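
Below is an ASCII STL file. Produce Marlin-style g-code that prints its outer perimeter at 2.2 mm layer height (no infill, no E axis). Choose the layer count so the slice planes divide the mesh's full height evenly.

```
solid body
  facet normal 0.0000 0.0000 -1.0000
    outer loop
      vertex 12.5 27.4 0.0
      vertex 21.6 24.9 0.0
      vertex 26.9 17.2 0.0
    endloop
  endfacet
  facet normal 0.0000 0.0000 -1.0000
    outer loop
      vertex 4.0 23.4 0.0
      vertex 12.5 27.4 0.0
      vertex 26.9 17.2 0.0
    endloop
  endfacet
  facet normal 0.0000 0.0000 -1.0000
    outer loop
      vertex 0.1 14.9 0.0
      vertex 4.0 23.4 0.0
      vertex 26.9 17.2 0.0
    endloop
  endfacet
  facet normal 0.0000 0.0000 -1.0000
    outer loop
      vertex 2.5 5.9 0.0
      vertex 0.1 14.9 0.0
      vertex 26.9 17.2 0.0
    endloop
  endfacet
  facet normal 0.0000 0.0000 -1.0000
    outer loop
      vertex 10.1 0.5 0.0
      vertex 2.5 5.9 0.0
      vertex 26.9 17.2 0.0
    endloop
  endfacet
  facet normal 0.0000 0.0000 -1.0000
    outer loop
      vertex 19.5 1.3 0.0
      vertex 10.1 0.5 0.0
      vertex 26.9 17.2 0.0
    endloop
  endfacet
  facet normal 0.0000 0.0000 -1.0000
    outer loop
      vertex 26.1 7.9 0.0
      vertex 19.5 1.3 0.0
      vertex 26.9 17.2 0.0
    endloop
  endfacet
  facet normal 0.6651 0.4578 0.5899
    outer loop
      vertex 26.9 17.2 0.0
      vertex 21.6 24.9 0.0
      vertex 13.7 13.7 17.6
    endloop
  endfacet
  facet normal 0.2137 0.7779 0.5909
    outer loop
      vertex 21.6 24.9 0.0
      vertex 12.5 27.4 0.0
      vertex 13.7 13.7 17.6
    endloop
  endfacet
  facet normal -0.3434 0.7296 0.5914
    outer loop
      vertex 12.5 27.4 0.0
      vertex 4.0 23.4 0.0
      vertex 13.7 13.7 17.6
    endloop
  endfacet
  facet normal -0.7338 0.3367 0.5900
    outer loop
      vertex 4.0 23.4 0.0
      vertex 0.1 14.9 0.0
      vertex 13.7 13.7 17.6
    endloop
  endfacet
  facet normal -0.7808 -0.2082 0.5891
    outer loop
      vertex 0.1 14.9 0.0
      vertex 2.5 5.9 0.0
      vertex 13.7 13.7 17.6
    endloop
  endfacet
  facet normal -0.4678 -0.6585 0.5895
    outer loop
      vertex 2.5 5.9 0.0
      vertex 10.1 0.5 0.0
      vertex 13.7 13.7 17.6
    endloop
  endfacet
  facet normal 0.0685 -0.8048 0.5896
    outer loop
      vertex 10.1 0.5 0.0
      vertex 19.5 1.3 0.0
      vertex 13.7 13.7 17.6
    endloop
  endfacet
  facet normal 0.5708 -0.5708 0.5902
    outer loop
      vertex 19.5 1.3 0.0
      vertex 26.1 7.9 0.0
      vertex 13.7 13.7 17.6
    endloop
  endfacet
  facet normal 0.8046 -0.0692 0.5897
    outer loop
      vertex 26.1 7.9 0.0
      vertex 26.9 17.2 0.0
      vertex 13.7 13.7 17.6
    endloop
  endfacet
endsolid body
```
; perimeter-only toolpath
G21 ; units = mm
G90 ; absolute positioning
G28 ; home
; layer 1
G0 Z2.2
G0 X25.2 Y16.8
G1 X20.6 Y23.5
G1 X12.7 Y25.7
G1 X5.2 Y22.2
G1 X1.8 Y14.8
G1 X3.9 Y6.9
G1 X10.6 Y2.1
G1 X18.8 Y2.8
G1 X24.6 Y8.6
G1 X25.2 Y16.8
; layer 2
G0 Z4.4
G0 X23.6 Y16.3
G1 X19.6 Y22.1
G1 X12.8 Y24.0
G1 X6.4 Y21.0
G1 X3.5 Y14.6
G1 X5.3 Y7.9
G1 X11.0 Y3.8
G1 X18.1 Y4.4
G1 X23.0 Y9.4
G1 X23.6 Y16.3
; layer 3
G0 Z6.6
G0 X21.9 Y15.9
G1 X18.6 Y20.7
G1 X12.9 Y22.3
G1 X7.6 Y19.8
G1 X5.2 Y14.4
G1 X6.7 Y8.8
G1 X11.4 Y5.4
G1 X17.3 Y5.9
G1 X21.4 Y10.1
G1 X21.9 Y15.9
; layer 4
G0 Z8.8
G0 X20.3 Y15.4
G1 X17.6 Y19.3
G1 X13.1 Y20.5
G1 X8.8 Y18.5
G1 X6.9 Y14.3
G1 X8.1 Y9.8
G1 X11.9 Y7.1
G1 X16.6 Y7.5
G1 X19.9 Y10.8
G1 X20.3 Y15.4
; layer 5
G0 Z11.0
G0 X18.6 Y15.0
G1 X16.7 Y17.9
G1 X13.2 Y18.8
G1 X10.1 Y17.3
G1 X8.6 Y14.2
G1 X9.5 Y10.8
G1 X12.3 Y8.8
G1 X15.9 Y9.1
G1 X18.4 Y11.5
G1 X18.6 Y15.0
; layer 6
G0 Z13.2
G0 X17.0 Y14.6
G1 X15.7 Y16.5
G1 X13.4 Y17.1
G1 X11.3 Y16.1
G1 X10.3 Y14.0
G1 X10.9 Y11.7
G1 X12.8 Y10.4
G1 X15.1 Y10.6
G1 X16.8 Y12.2
G1 X17.0 Y14.6
; layer 7
G0 Z15.4
G0 X15.3 Y14.1
G1 X14.7 Y15.1
G1 X13.5 Y15.4
G1 X12.5 Y14.9
G1 X12.0 Y13.8
G1 X12.3 Y12.7
G1 X13.2 Y12.0
G1 X14.4 Y12.1
G1 X15.2 Y13.0
G1 X15.3 Y14.1
M2 ; end

The solid is a regular 9-sided pyramid, base circumscribed radius ≈ 13.7 mm, apex at z ≈ 17.6 mm. Slicing at Δz = 2.2 mm — 8 equal slices spanning the solid's height, so layer i sits at z = i·h/8 — gives 7 non-empty perimeters. Each is a 9-segment closed polygon; G0 lifts to the layer z and rapids to the start vertex, then G1 traces the edges. The cross-section shrinks linearly with z (the slice at the apex is degenerate and omitted).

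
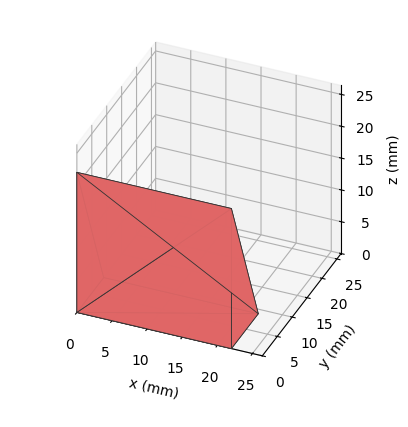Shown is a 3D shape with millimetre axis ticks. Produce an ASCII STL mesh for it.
Reading the render: the shape is a wedge (ramp): 22 × 9 mm base, rising to 22 mm along the y=0 edge and sloping linearly to z=0 at y=9 (dimensions read to the nearest mm from the axis ticks). For the STL, each face is triangulated and given an outward normal.

solid part
  facet normal 0.0000 0.0000 -1.0000
    outer loop
      vertex 22.00 9.00 0.00
      vertex 22.00 0.00 0.00
      vertex 0.00 0.00 0.00
    endloop
  endfacet
  facet normal 0.0000 0.0000 -1.0000
    outer loop
      vertex 0.00 9.00 0.00
      vertex 22.00 9.00 0.00
      vertex 0.00 0.00 0.00
    endloop
  endfacet
  facet normal 0.0000 -1.0000 0.0000
    outer loop
      vertex 0.00 0.00 0.00
      vertex 22.00 0.00 0.00
      vertex 22.00 0.00 22.00
    endloop
  endfacet
  facet normal 0.0000 -1.0000 0.0000
    outer loop
      vertex 0.00 0.00 0.00
      vertex 22.00 0.00 22.00
      vertex 0.00 0.00 22.00
    endloop
  endfacet
  facet normal 0.0000 0.9255 0.3786
    outer loop
      vertex 0.00 0.00 22.00
      vertex 22.00 0.00 22.00
      vertex 22.00 9.00 0.00
    endloop
  endfacet
  facet normal 0.0000 0.9255 0.3786
    outer loop
      vertex 0.00 0.00 22.00
      vertex 22.00 9.00 0.00
      vertex 0.00 9.00 0.00
    endloop
  endfacet
  facet normal -1.0000 0.0000 0.0000
    outer loop
      vertex 0.00 0.00 22.00
      vertex 0.00 9.00 0.00
      vertex 0.00 0.00 0.00
    endloop
  endfacet
  facet normal 1.0000 0.0000 0.0000
    outer loop
      vertex 22.00 0.00 0.00
      vertex 22.00 9.00 0.00
      vertex 22.00 0.00 22.00
    endloop
  endfacet
endsolid part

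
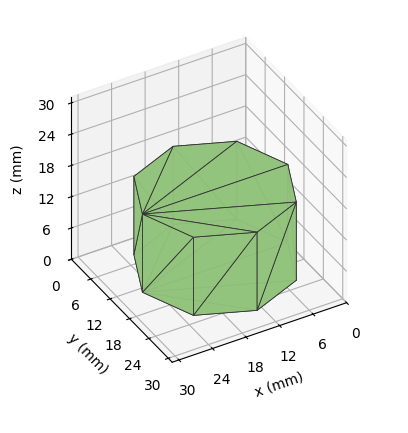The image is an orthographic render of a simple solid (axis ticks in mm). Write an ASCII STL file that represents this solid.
Reading the render: the shape is a regular 8-sided prism (a cylinder approximated with 8 flat sides), circumscribed radius ≈ 13 mm, height ≈ 15 mm (dimensions read to the nearest mm from the axis ticks). For the STL, each face is triangulated and given an outward normal.

solid part
  facet normal 0.0000 0.0000 -1.0000
    outer loop
      vertex 13.0 26.0 0.0
      vertex 22.2 22.2 0.0
      vertex 26.0 13.0 0.0
    endloop
  endfacet
  facet normal 0.0000 0.0000 -1.0000
    outer loop
      vertex 3.8 22.2 0.0
      vertex 13.0 26.0 0.0
      vertex 26.0 13.0 0.0
    endloop
  endfacet
  facet normal 0.0000 0.0000 -1.0000
    outer loop
      vertex 0.0 13.0 0.0
      vertex 3.8 22.2 0.0
      vertex 26.0 13.0 0.0
    endloop
  endfacet
  facet normal 0.0000 0.0000 -1.0000
    outer loop
      vertex 3.8 3.8 0.0
      vertex 0.0 13.0 0.0
      vertex 26.0 13.0 0.0
    endloop
  endfacet
  facet normal 0.0000 0.0000 -1.0000
    outer loop
      vertex 13.0 0.0 0.0
      vertex 3.8 3.8 0.0
      vertex 26.0 13.0 0.0
    endloop
  endfacet
  facet normal 0.0000 0.0000 -1.0000
    outer loop
      vertex 22.2 3.8 0.0
      vertex 13.0 0.0 0.0
      vertex 26.0 13.0 0.0
    endloop
  endfacet
  facet normal 0.0000 0.0000 1.0000
    outer loop
      vertex 26.0 13.0 15.0
      vertex 22.2 22.2 15.0
      vertex 13.0 26.0 15.0
    endloop
  endfacet
  facet normal 0.0000 0.0000 1.0000
    outer loop
      vertex 26.0 13.0 15.0
      vertex 13.0 26.0 15.0
      vertex 3.8 22.2 15.0
    endloop
  endfacet
  facet normal 0.0000 0.0000 1.0000
    outer loop
      vertex 26.0 13.0 15.0
      vertex 3.8 22.2 15.0
      vertex 0.0 13.0 15.0
    endloop
  endfacet
  facet normal 0.0000 0.0000 1.0000
    outer loop
      vertex 26.0 13.0 15.0
      vertex 0.0 13.0 15.0
      vertex 3.8 3.8 15.0
    endloop
  endfacet
  facet normal 0.0000 0.0000 1.0000
    outer loop
      vertex 26.0 13.0 15.0
      vertex 3.8 3.8 15.0
      vertex 13.0 0.0 15.0
    endloop
  endfacet
  facet normal 0.0000 0.0000 1.0000
    outer loop
      vertex 26.0 13.0 15.0
      vertex 13.0 0.0 15.0
      vertex 22.2 3.8 15.0
    endloop
  endfacet
  facet normal 0.9243 0.3818 0.0000
    outer loop
      vertex 26.0 13.0 0.0
      vertex 22.2 22.2 0.0
      vertex 22.2 22.2 15.0
    endloop
  endfacet
  facet normal 0.9243 0.3818 0.0000
    outer loop
      vertex 26.0 13.0 0.0
      vertex 22.2 22.2 15.0
      vertex 26.0 13.0 15.0
    endloop
  endfacet
  facet normal 0.3818 0.9243 0.0000
    outer loop
      vertex 22.2 22.2 0.0
      vertex 13.0 26.0 0.0
      vertex 13.0 26.0 15.0
    endloop
  endfacet
  facet normal 0.3818 0.9243 0.0000
    outer loop
      vertex 22.2 22.2 0.0
      vertex 13.0 26.0 15.0
      vertex 22.2 22.2 15.0
    endloop
  endfacet
  facet normal -0.3818 0.9243 0.0000
    outer loop
      vertex 13.0 26.0 0.0
      vertex 3.8 22.2 0.0
      vertex 3.8 22.2 15.0
    endloop
  endfacet
  facet normal -0.3818 0.9243 0.0000
    outer loop
      vertex 13.0 26.0 0.0
      vertex 3.8 22.2 15.0
      vertex 13.0 26.0 15.0
    endloop
  endfacet
  facet normal -0.9243 0.3818 0.0000
    outer loop
      vertex 3.8 22.2 0.0
      vertex 0.0 13.0 0.0
      vertex 0.0 13.0 15.0
    endloop
  endfacet
  facet normal -0.9243 0.3818 0.0000
    outer loop
      vertex 3.8 22.2 0.0
      vertex 0.0 13.0 15.0
      vertex 3.8 22.2 15.0
    endloop
  endfacet
  facet normal -0.9243 -0.3818 0.0000
    outer loop
      vertex 0.0 13.0 0.0
      vertex 3.8 3.8 0.0
      vertex 3.8 3.8 15.0
    endloop
  endfacet
  facet normal -0.9243 -0.3818 0.0000
    outer loop
      vertex 0.0 13.0 0.0
      vertex 3.8 3.8 15.0
      vertex 0.0 13.0 15.0
    endloop
  endfacet
  facet normal -0.3818 -0.9243 0.0000
    outer loop
      vertex 3.8 3.8 0.0
      vertex 13.0 0.0 0.0
      vertex 13.0 0.0 15.0
    endloop
  endfacet
  facet normal -0.3818 -0.9243 0.0000
    outer loop
      vertex 3.8 3.8 0.0
      vertex 13.0 0.0 15.0
      vertex 3.8 3.8 15.0
    endloop
  endfacet
  facet normal 0.3818 -0.9243 0.0000
    outer loop
      vertex 13.0 0.0 0.0
      vertex 22.2 3.8 0.0
      vertex 22.2 3.8 15.0
    endloop
  endfacet
  facet normal 0.3818 -0.9243 0.0000
    outer loop
      vertex 13.0 0.0 0.0
      vertex 22.2 3.8 15.0
      vertex 13.0 0.0 15.0
    endloop
  endfacet
  facet normal 0.9243 -0.3818 0.0000
    outer loop
      vertex 22.2 3.8 0.0
      vertex 26.0 13.0 0.0
      vertex 26.0 13.0 15.0
    endloop
  endfacet
  facet normal 0.9243 -0.3818 0.0000
    outer loop
      vertex 22.2 3.8 0.0
      vertex 26.0 13.0 15.0
      vertex 22.2 3.8 15.0
    endloop
  endfacet
endsolid part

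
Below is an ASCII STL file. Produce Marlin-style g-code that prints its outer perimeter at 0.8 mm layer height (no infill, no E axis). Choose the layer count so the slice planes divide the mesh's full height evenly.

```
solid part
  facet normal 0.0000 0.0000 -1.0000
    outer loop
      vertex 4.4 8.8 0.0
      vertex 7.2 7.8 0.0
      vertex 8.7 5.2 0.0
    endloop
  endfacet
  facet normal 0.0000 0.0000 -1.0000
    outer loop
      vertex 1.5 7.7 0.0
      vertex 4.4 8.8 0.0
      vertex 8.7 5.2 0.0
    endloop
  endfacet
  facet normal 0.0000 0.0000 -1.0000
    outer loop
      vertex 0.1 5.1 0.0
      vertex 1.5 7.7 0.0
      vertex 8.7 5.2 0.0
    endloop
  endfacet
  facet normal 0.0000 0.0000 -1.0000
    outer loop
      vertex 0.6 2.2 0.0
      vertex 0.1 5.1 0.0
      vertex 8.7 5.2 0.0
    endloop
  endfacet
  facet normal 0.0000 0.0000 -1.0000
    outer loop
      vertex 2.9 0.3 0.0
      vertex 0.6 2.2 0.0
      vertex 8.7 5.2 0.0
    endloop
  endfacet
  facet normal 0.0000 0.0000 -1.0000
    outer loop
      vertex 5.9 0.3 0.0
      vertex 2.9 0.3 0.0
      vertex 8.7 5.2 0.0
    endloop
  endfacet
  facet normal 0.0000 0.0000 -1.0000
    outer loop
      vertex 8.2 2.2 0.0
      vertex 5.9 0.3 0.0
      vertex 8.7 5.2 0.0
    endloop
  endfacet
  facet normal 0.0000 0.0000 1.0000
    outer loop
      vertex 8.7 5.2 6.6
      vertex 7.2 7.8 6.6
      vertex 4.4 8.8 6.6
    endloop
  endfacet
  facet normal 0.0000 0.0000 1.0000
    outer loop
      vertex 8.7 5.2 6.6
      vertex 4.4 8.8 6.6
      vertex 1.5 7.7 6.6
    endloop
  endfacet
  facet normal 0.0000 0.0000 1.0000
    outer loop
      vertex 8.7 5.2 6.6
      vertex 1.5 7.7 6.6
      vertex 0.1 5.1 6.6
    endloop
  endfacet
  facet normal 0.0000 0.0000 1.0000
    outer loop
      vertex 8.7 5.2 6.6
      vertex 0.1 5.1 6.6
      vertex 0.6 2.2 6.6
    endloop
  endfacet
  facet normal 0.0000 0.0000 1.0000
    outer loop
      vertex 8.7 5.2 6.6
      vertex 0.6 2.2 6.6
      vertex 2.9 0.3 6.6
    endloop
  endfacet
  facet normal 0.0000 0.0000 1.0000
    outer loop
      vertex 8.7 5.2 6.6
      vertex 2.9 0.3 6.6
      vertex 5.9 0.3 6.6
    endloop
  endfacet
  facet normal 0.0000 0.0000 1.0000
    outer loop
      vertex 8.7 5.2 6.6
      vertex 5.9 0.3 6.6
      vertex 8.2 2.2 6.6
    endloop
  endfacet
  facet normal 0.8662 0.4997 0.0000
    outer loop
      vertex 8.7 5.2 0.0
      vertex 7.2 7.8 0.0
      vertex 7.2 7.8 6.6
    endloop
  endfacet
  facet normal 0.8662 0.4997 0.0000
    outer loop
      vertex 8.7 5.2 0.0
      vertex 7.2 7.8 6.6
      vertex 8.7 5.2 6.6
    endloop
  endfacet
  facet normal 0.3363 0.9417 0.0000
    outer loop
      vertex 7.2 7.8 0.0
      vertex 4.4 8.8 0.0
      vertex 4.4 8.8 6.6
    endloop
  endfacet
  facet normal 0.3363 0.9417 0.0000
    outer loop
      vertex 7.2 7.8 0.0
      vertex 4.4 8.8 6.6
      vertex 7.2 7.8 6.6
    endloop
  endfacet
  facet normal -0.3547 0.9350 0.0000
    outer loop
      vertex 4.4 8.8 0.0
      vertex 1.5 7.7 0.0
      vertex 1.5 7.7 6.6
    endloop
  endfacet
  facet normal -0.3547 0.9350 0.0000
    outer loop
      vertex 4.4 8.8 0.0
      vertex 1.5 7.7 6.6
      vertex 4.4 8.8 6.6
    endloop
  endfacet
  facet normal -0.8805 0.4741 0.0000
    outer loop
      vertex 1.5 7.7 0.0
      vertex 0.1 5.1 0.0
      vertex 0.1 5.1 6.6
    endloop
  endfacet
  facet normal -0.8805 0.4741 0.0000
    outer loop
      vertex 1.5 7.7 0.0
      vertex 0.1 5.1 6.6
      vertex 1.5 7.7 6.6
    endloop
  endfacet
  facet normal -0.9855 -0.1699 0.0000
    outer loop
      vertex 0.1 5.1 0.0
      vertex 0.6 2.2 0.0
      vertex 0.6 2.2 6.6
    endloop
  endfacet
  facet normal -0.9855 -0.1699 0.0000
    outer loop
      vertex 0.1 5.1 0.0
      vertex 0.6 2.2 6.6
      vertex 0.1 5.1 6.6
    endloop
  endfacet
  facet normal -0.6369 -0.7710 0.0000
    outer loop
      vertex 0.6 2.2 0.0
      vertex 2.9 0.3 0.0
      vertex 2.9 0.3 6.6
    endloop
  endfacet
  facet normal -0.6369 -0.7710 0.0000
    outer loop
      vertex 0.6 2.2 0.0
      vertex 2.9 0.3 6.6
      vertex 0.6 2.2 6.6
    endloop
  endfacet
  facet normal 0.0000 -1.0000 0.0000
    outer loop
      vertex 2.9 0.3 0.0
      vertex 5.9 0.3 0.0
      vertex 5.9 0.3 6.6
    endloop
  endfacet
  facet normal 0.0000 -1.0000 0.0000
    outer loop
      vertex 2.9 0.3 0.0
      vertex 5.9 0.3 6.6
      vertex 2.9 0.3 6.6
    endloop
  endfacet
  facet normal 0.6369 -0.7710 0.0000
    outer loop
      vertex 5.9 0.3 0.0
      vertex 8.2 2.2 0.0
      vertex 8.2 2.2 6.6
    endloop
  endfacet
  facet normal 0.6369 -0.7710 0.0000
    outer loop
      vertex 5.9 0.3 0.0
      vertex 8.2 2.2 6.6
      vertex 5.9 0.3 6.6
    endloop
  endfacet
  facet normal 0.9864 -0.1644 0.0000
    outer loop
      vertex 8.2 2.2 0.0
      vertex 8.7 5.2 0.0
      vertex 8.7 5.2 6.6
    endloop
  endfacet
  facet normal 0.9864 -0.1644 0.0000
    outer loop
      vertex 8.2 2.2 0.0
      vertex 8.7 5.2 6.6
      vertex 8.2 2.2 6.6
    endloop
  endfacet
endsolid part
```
; perimeter-only toolpath
G21 ; units = mm
G90 ; absolute positioning
G28 ; home
; layer 1
G0 Z0.8
G0 X8.7 Y5.2
G1 X7.2 Y7.8
G1 X4.4 Y8.8
G1 X1.5 Y7.7
G1 X0.1 Y5.1
G1 X0.6 Y2.2
G1 X2.9 Y0.3
G1 X5.9 Y0.3
G1 X8.2 Y2.2
G1 X8.7 Y5.2
; layer 2
G0 Z1.6
G0 X8.7 Y5.2
G1 X7.2 Y7.8
G1 X4.4 Y8.8
G1 X1.5 Y7.7
G1 X0.1 Y5.1
G1 X0.6 Y2.2
G1 X2.9 Y0.3
G1 X5.9 Y0.3
G1 X8.2 Y2.2
G1 X8.7 Y5.2
; layer 3
G0 Z2.5
G0 X8.7 Y5.2
G1 X7.2 Y7.8
G1 X4.4 Y8.8
G1 X1.5 Y7.7
G1 X0.1 Y5.1
G1 X0.6 Y2.2
G1 X2.9 Y0.3
G1 X5.9 Y0.3
G1 X8.2 Y2.2
G1 X8.7 Y5.2
; layer 4
G0 Z3.3
G0 X8.7 Y5.2
G1 X7.2 Y7.8
G1 X4.4 Y8.8
G1 X1.5 Y7.7
G1 X0.1 Y5.1
G1 X0.6 Y2.2
G1 X2.9 Y0.3
G1 X5.9 Y0.3
G1 X8.2 Y2.2
G1 X8.7 Y5.2
; layer 5
G0 Z4.1
G0 X8.7 Y5.2
G1 X7.2 Y7.8
G1 X4.4 Y8.8
G1 X1.5 Y7.7
G1 X0.1 Y5.1
G1 X0.6 Y2.2
G1 X2.9 Y0.3
G1 X5.9 Y0.3
G1 X8.2 Y2.2
G1 X8.7 Y5.2
; layer 6
G0 Z4.9
G0 X8.7 Y5.2
G1 X7.2 Y7.8
G1 X4.4 Y8.8
G1 X1.5 Y7.7
G1 X0.1 Y5.1
G1 X0.6 Y2.2
G1 X2.9 Y0.3
G1 X5.9 Y0.3
G1 X8.2 Y2.2
G1 X8.7 Y5.2
; layer 7
G0 Z5.8
G0 X8.7 Y5.2
G1 X7.2 Y7.8
G1 X4.4 Y8.8
G1 X1.5 Y7.7
G1 X0.1 Y5.1
G1 X0.6 Y2.2
G1 X2.9 Y0.3
G1 X5.9 Y0.3
G1 X8.2 Y2.2
G1 X8.7 Y5.2
; layer 8
G0 Z6.6
G0 X8.7 Y5.2
G1 X7.2 Y7.8
G1 X4.4 Y8.8
G1 X1.5 Y7.7
G1 X0.1 Y5.1
G1 X0.6 Y2.2
G1 X2.9 Y0.3
G1 X5.9 Y0.3
G1 X8.2 Y2.2
G1 X8.7 Y5.2
M2 ; end

The solid is a regular 9-sided prism (a cylinder approximated with 9 flat sides), circumscribed radius ≈ 4.4 mm, height ≈ 6.6 mm. Slicing at Δz = 0.8 mm — 8 equal slices spanning the solid's height, so layer i sits at z = i·h/8 — gives 8 non-empty perimeters. Each is a 9-segment closed polygon; G0 lifts to the layer z and rapids to the start vertex, then G1 traces the edges.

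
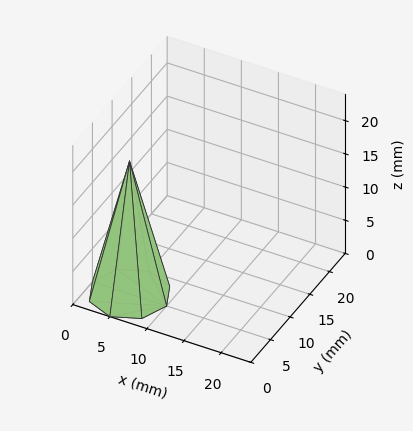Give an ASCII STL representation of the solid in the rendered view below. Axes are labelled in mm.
Reading the render: the shape is a regular 8-sided pyramid, base circumscribed radius ≈ 5 mm, apex at z ≈ 20 mm (dimensions read to the nearest mm from the axis ticks). For the STL, each face is triangulated and given an outward normal.

solid part
  facet normal 0.0000 0.0000 -1.0000
    outer loop
      vertex 5.00 10.00 0.00
      vertex 8.54 8.54 0.00
      vertex 10.00 5.00 0.00
    endloop
  endfacet
  facet normal 0.0000 0.0000 -1.0000
    outer loop
      vertex 1.46 8.54 0.00
      vertex 5.00 10.00 0.00
      vertex 10.00 5.00 0.00
    endloop
  endfacet
  facet normal 0.0000 0.0000 -1.0000
    outer loop
      vertex 0.00 5.00 0.00
      vertex 1.46 8.54 0.00
      vertex 10.00 5.00 0.00
    endloop
  endfacet
  facet normal 0.0000 0.0000 -1.0000
    outer loop
      vertex 1.46 1.46 0.00
      vertex 0.00 5.00 0.00
      vertex 10.00 5.00 0.00
    endloop
  endfacet
  facet normal 0.0000 0.0000 -1.0000
    outer loop
      vertex 5.00 0.00 0.00
      vertex 1.46 1.46 0.00
      vertex 10.00 5.00 0.00
    endloop
  endfacet
  facet normal 0.0000 0.0000 -1.0000
    outer loop
      vertex 8.54 1.46 0.00
      vertex 5.00 0.00 0.00
      vertex 10.00 5.00 0.00
    endloop
  endfacet
  facet normal 0.9007 0.3715 0.2252
    outer loop
      vertex 10.00 5.00 0.00
      vertex 8.54 8.54 0.00
      vertex 5.00 5.00 20.00
    endloop
  endfacet
  facet normal 0.3715 0.9007 0.2252
    outer loop
      vertex 8.54 8.54 0.00
      vertex 5.00 10.00 0.00
      vertex 5.00 5.00 20.00
    endloop
  endfacet
  facet normal -0.3715 0.9007 0.2252
    outer loop
      vertex 5.00 10.00 0.00
      vertex 1.46 8.54 0.00
      vertex 5.00 5.00 20.00
    endloop
  endfacet
  facet normal -0.9007 0.3715 0.2252
    outer loop
      vertex 1.46 8.54 0.00
      vertex 0.00 5.00 0.00
      vertex 5.00 5.00 20.00
    endloop
  endfacet
  facet normal -0.9007 -0.3715 0.2252
    outer loop
      vertex 0.00 5.00 0.00
      vertex 1.46 1.46 0.00
      vertex 5.00 5.00 20.00
    endloop
  endfacet
  facet normal -0.3715 -0.9007 0.2252
    outer loop
      vertex 1.46 1.46 0.00
      vertex 5.00 0.00 0.00
      vertex 5.00 5.00 20.00
    endloop
  endfacet
  facet normal 0.3715 -0.9007 0.2252
    outer loop
      vertex 5.00 0.00 0.00
      vertex 8.54 1.46 0.00
      vertex 5.00 5.00 20.00
    endloop
  endfacet
  facet normal 0.9007 -0.3715 0.2252
    outer loop
      vertex 8.54 1.46 0.00
      vertex 10.00 5.00 0.00
      vertex 5.00 5.00 20.00
    endloop
  endfacet
endsolid part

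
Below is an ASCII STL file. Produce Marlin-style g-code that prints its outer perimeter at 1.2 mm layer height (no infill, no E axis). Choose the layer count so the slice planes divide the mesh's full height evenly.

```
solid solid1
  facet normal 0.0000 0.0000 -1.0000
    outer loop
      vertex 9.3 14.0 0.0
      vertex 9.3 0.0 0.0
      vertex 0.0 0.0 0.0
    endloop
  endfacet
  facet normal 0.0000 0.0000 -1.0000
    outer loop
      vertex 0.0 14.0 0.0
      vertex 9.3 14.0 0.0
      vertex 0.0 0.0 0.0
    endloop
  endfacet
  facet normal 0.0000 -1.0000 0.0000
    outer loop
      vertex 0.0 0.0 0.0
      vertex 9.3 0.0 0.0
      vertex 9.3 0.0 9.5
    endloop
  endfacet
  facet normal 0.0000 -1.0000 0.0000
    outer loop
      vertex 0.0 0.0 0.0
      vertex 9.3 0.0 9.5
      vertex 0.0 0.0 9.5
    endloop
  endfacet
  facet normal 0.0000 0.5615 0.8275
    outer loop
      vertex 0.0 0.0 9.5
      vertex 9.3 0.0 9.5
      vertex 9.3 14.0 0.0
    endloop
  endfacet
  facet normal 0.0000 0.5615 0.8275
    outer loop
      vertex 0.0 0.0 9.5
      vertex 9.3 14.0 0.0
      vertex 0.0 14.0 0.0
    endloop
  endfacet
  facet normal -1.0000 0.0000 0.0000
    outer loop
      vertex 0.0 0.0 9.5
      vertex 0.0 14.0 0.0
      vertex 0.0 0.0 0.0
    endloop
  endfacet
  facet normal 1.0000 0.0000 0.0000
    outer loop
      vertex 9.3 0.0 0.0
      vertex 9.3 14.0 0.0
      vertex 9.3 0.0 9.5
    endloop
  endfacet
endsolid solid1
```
; perimeter-only toolpath
G21 ; units = mm
G90 ; absolute positioning
G28 ; home
; layer 1
G0 Z1.2
G0 X0.0 Y0.0
G1 X9.3 Y0.0
G1 X9.3 Y12.2
G1 X0.0 Y12.2
G1 X0.0 Y0.0
; layer 2
G0 Z2.4
G0 X0.0 Y0.0
G1 X9.3 Y0.0
G1 X9.3 Y10.5
G1 X0.0 Y10.5
G1 X0.0 Y0.0
; layer 3
G0 Z3.6
G0 X0.0 Y0.0
G1 X9.3 Y0.0
G1 X9.3 Y8.8
G1 X0.0 Y8.8
G1 X0.0 Y0.0
; layer 4
G0 Z4.8
G0 X0.0 Y0.0
G1 X9.3 Y0.0
G1 X9.3 Y7.0
G1 X0.0 Y7.0
G1 X0.0 Y0.0
; layer 5
G0 Z5.9
G0 X0.0 Y0.0
G1 X9.3 Y0.0
G1 X9.3 Y5.2
G1 X0.0 Y5.2
G1 X0.0 Y0.0
; layer 6
G0 Z7.1
G0 X0.0 Y0.0
G1 X9.3 Y0.0
G1 X9.3 Y3.5
G1 X0.0 Y3.5
G1 X0.0 Y0.0
; layer 7
G0 Z8.3
G0 X0.0 Y0.0
G1 X9.3 Y0.0
G1 X9.3 Y1.8
G1 X0.0 Y1.8
G1 X0.0 Y0.0
M2 ; end

The solid is a wedge (ramp): 9.3 × 14 mm base, rising to 9.5 mm along the y=0 edge and sloping linearly to z=0 at y=14. Slicing at Δz = 1.2 mm — 8 equal slices spanning the solid's height, so layer i sits at z = i·h/8 — gives 7 non-empty perimeters. Each is a 4-segment closed polygon; G0 lifts to the layer z and rapids to the start vertex, then G1 traces the edges. The cross-section shrinks linearly with z (the slice at the apex is degenerate and omitted).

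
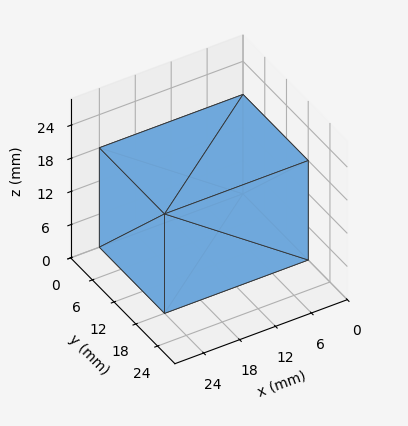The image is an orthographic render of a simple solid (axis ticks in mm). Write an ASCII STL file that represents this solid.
Reading the render: the shape is a rectangular box, roughly 24 × 18 mm footprint and 18 mm tall (dimensions read to the nearest mm from the axis ticks). For the STL, each face is triangulated and given an outward normal.

solid part
  facet normal 0.0000 0.0000 -1.0000
    outer loop
      vertex 24.000 18.000 0.000
      vertex 24.000 0.000 0.000
      vertex 0.000 0.000 0.000
    endloop
  endfacet
  facet normal 0.0000 0.0000 -1.0000
    outer loop
      vertex 0.000 18.000 0.000
      vertex 24.000 18.000 0.000
      vertex 0.000 0.000 0.000
    endloop
  endfacet
  facet normal 0.0000 0.0000 1.0000
    outer loop
      vertex 0.000 0.000 18.000
      vertex 24.000 0.000 18.000
      vertex 24.000 18.000 18.000
    endloop
  endfacet
  facet normal 0.0000 0.0000 1.0000
    outer loop
      vertex 0.000 0.000 18.000
      vertex 24.000 18.000 18.000
      vertex 0.000 18.000 18.000
    endloop
  endfacet
  facet normal 0.0000 -1.0000 0.0000
    outer loop
      vertex 0.000 0.000 0.000
      vertex 24.000 0.000 0.000
      vertex 24.000 0.000 18.000
    endloop
  endfacet
  facet normal 0.0000 -1.0000 0.0000
    outer loop
      vertex 0.000 0.000 0.000
      vertex 24.000 0.000 18.000
      vertex 0.000 0.000 18.000
    endloop
  endfacet
  facet normal 0.0000 1.0000 0.0000
    outer loop
      vertex 24.000 18.000 18.000
      vertex 24.000 18.000 0.000
      vertex 0.000 18.000 0.000
    endloop
  endfacet
  facet normal 0.0000 1.0000 0.0000
    outer loop
      vertex 0.000 18.000 18.000
      vertex 24.000 18.000 18.000
      vertex 0.000 18.000 0.000
    endloop
  endfacet
  facet normal -1.0000 0.0000 0.0000
    outer loop
      vertex 0.000 18.000 18.000
      vertex 0.000 18.000 0.000
      vertex 0.000 0.000 0.000
    endloop
  endfacet
  facet normal -1.0000 0.0000 0.0000
    outer loop
      vertex 0.000 0.000 18.000
      vertex 0.000 18.000 18.000
      vertex 0.000 0.000 0.000
    endloop
  endfacet
  facet normal 1.0000 0.0000 0.0000
    outer loop
      vertex 24.000 0.000 0.000
      vertex 24.000 18.000 0.000
      vertex 24.000 18.000 18.000
    endloop
  endfacet
  facet normal 1.0000 0.0000 0.0000
    outer loop
      vertex 24.000 0.000 0.000
      vertex 24.000 18.000 18.000
      vertex 24.000 0.000 18.000
    endloop
  endfacet
endsolid part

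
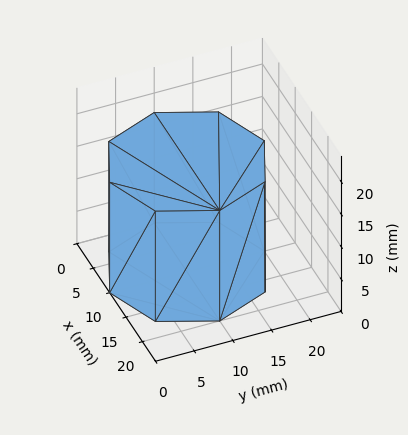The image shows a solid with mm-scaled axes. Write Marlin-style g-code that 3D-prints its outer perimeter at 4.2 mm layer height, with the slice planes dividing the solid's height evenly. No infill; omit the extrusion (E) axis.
Reading the render: the shape is a regular 8-sided prism (a cylinder approximated with 8 flat sides), circumscribed radius ≈ 10 mm, height ≈ 17 mm (dimensions read to the nearest mm from the axis ticks). For the g-code, the solid's height is divided into equal slices at the stated Δz and each level perimeter traced with G1 moves after a G0 lift.

; perimeter-only toolpath
G21 ; units = mm
G90 ; absolute positioning
G28 ; home
; layer 1
G0 Z4.2
G0 X20.0 Y10.0
G1 X17.1 Y17.1
G1 X10.0 Y20.0
G1 X2.9 Y17.1
G1 X0.0 Y10.0
G1 X2.9 Y2.9
G1 X10.0 Y0.0
G1 X17.1 Y2.9
G1 X20.0 Y10.0
; layer 2
G0 Z8.5
G0 X20.0 Y10.0
G1 X17.1 Y17.1
G1 X10.0 Y20.0
G1 X2.9 Y17.1
G1 X0.0 Y10.0
G1 X2.9 Y2.9
G1 X10.0 Y0.0
G1 X17.1 Y2.9
G1 X20.0 Y10.0
; layer 3
G0 Z12.8
G0 X20.0 Y10.0
G1 X17.1 Y17.1
G1 X10.0 Y20.0
G1 X2.9 Y17.1
G1 X0.0 Y10.0
G1 X2.9 Y2.9
G1 X10.0 Y0.0
G1 X17.1 Y2.9
G1 X20.0 Y10.0
; layer 4
G0 Z17.0
G0 X20.0 Y10.0
G1 X17.1 Y17.1
G1 X10.0 Y20.0
G1 X2.9 Y17.1
G1 X0.0 Y10.0
G1 X2.9 Y2.9
G1 X10.0 Y0.0
G1 X17.1 Y2.9
G1 X20.0 Y10.0
M2 ; end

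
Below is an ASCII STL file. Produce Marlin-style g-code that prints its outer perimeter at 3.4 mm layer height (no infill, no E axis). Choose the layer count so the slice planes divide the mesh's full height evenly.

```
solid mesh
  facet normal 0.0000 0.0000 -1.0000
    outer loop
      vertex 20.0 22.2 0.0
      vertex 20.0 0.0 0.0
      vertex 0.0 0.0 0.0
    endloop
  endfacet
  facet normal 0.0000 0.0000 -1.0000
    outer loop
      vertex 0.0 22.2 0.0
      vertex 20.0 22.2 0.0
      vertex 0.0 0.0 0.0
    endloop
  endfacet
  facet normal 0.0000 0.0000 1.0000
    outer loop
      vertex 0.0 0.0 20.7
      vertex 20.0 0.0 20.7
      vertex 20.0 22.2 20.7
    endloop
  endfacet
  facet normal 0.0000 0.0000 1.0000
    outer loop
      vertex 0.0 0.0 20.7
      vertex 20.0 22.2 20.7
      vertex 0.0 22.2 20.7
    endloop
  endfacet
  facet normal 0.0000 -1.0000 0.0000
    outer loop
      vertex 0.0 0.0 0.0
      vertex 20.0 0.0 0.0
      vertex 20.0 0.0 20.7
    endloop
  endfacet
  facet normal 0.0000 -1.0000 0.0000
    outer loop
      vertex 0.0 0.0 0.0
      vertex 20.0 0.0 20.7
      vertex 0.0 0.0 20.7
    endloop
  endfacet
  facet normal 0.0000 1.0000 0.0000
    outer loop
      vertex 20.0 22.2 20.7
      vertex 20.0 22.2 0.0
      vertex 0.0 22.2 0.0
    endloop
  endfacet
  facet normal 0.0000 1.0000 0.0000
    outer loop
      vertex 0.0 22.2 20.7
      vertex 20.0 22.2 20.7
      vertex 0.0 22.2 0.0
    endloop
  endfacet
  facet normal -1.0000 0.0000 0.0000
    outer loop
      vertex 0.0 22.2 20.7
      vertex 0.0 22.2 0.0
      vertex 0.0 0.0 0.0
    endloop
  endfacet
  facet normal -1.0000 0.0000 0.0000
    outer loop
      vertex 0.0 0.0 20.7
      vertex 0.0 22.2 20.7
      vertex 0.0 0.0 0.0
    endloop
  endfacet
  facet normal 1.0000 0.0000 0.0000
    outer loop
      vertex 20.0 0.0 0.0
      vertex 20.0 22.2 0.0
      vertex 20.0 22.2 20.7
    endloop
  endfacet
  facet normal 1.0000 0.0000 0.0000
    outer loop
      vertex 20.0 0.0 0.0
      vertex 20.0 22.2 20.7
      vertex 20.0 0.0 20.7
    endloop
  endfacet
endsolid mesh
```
; perimeter-only toolpath
G21 ; units = mm
G90 ; absolute positioning
G28 ; home
; layer 1
G0 Z3.4
G0 X0.0 Y0.0
G1 X20.0 Y0.0
G1 X20.0 Y22.2
G1 X0.0 Y22.2
G1 X0.0 Y0.0
; layer 2
G0 Z6.9
G0 X0.0 Y0.0
G1 X20.0 Y0.0
G1 X20.0 Y22.2
G1 X0.0 Y22.2
G1 X0.0 Y0.0
; layer 3
G0 Z10.3
G0 X0.0 Y0.0
G1 X20.0 Y0.0
G1 X20.0 Y22.2
G1 X0.0 Y22.2
G1 X0.0 Y0.0
; layer 4
G0 Z13.8
G0 X0.0 Y0.0
G1 X20.0 Y0.0
G1 X20.0 Y22.2
G1 X0.0 Y22.2
G1 X0.0 Y0.0
; layer 5
G0 Z17.2
G0 X0.0 Y0.0
G1 X20.0 Y0.0
G1 X20.0 Y22.2
G1 X0.0 Y22.2
G1 X0.0 Y0.0
; layer 6
G0 Z20.7
G0 X0.0 Y0.0
G1 X20.0 Y0.0
G1 X20.0 Y22.2
G1 X0.0 Y22.2
G1 X0.0 Y0.0
M2 ; end

The solid is a rectangular box, roughly 20 × 22.2 mm footprint and 20.7 mm tall. Slicing at Δz = 3.4 mm — 6 equal slices spanning the solid's height, so layer i sits at z = i·h/6 — gives 6 non-empty perimeters. Each is a 4-segment closed polygon; G0 lifts to the layer z and rapids to the start vertex, then G1 traces the edges.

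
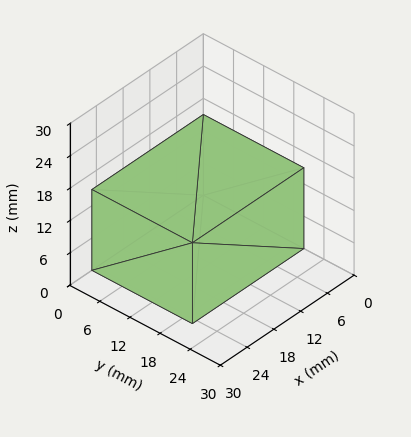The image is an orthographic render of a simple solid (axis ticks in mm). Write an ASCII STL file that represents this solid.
Reading the render: the shape is a rectangular box, roughly 25 × 20 mm footprint and 15 mm tall (dimensions read to the nearest mm from the axis ticks). For the STL, each face is triangulated and given an outward normal.

solid part
  facet normal 0.0000 0.0000 -1.0000
    outer loop
      vertex 25.00 20.00 0.00
      vertex 25.00 0.00 0.00
      vertex 0.00 0.00 0.00
    endloop
  endfacet
  facet normal 0.0000 0.0000 -1.0000
    outer loop
      vertex 0.00 20.00 0.00
      vertex 25.00 20.00 0.00
      vertex 0.00 0.00 0.00
    endloop
  endfacet
  facet normal 0.0000 0.0000 1.0000
    outer loop
      vertex 0.00 0.00 15.00
      vertex 25.00 0.00 15.00
      vertex 25.00 20.00 15.00
    endloop
  endfacet
  facet normal 0.0000 0.0000 1.0000
    outer loop
      vertex 0.00 0.00 15.00
      vertex 25.00 20.00 15.00
      vertex 0.00 20.00 15.00
    endloop
  endfacet
  facet normal 0.0000 -1.0000 0.0000
    outer loop
      vertex 0.00 0.00 0.00
      vertex 25.00 0.00 0.00
      vertex 25.00 0.00 15.00
    endloop
  endfacet
  facet normal 0.0000 -1.0000 0.0000
    outer loop
      vertex 0.00 0.00 0.00
      vertex 25.00 0.00 15.00
      vertex 0.00 0.00 15.00
    endloop
  endfacet
  facet normal 0.0000 1.0000 0.0000
    outer loop
      vertex 25.00 20.00 15.00
      vertex 25.00 20.00 0.00
      vertex 0.00 20.00 0.00
    endloop
  endfacet
  facet normal 0.0000 1.0000 0.0000
    outer loop
      vertex 0.00 20.00 15.00
      vertex 25.00 20.00 15.00
      vertex 0.00 20.00 0.00
    endloop
  endfacet
  facet normal -1.0000 0.0000 0.0000
    outer loop
      vertex 0.00 20.00 15.00
      vertex 0.00 20.00 0.00
      vertex 0.00 0.00 0.00
    endloop
  endfacet
  facet normal -1.0000 0.0000 0.0000
    outer loop
      vertex 0.00 0.00 15.00
      vertex 0.00 20.00 15.00
      vertex 0.00 0.00 0.00
    endloop
  endfacet
  facet normal 1.0000 0.0000 0.0000
    outer loop
      vertex 25.00 0.00 0.00
      vertex 25.00 20.00 0.00
      vertex 25.00 20.00 15.00
    endloop
  endfacet
  facet normal 1.0000 0.0000 0.0000
    outer loop
      vertex 25.00 0.00 0.00
      vertex 25.00 20.00 15.00
      vertex 25.00 0.00 15.00
    endloop
  endfacet
endsolid part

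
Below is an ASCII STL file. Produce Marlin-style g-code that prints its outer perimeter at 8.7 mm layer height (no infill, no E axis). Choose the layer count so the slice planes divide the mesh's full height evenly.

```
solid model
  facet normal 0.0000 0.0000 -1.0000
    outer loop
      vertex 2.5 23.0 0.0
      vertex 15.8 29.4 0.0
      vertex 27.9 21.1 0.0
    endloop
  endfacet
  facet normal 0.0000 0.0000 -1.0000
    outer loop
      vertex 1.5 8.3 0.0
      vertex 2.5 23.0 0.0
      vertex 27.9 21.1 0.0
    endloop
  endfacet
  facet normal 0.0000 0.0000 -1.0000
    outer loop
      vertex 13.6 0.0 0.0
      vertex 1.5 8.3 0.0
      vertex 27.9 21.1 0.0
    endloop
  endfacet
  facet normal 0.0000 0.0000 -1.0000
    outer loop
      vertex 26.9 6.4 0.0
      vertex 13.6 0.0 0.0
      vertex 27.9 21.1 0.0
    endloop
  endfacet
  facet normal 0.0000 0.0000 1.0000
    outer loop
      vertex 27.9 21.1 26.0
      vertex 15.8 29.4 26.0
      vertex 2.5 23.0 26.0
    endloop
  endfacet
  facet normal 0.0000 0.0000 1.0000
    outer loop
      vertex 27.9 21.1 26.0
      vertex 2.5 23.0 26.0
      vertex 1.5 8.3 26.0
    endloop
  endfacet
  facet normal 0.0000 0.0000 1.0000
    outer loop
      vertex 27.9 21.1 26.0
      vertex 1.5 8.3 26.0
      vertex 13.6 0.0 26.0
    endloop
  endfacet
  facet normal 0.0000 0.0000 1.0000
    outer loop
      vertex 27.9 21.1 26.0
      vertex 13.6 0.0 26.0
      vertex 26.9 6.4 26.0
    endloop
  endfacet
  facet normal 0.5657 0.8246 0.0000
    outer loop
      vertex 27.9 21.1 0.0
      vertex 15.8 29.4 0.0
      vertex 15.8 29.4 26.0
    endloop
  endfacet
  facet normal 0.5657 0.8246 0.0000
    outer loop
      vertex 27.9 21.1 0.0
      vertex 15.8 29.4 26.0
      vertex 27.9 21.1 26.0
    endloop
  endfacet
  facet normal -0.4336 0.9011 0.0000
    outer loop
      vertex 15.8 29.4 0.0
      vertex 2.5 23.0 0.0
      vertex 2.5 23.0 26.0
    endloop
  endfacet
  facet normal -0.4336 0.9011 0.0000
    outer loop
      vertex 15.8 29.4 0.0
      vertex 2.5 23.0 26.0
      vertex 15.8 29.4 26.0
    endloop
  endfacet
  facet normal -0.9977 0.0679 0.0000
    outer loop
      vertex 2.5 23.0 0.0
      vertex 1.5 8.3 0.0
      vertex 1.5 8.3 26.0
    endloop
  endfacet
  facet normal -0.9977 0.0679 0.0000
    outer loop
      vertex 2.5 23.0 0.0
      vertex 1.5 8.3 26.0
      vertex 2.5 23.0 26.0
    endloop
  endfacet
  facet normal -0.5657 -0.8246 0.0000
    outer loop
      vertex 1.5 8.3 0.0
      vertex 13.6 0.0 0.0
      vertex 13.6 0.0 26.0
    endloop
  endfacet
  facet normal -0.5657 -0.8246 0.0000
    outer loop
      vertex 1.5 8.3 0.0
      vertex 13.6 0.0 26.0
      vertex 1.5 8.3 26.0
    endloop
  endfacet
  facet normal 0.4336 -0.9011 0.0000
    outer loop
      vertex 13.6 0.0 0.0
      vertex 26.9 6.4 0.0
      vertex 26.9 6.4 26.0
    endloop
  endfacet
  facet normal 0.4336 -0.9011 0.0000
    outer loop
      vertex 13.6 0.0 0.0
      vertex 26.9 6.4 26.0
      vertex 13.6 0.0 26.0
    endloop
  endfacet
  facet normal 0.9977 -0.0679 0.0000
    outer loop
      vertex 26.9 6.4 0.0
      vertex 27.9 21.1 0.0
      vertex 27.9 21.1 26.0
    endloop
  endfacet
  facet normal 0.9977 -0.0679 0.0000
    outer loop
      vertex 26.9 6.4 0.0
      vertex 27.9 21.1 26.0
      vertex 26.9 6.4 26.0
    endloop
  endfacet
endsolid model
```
; perimeter-only toolpath
G21 ; units = mm
G90 ; absolute positioning
G28 ; home
; layer 1
G0 Z8.7
G0 X27.9 Y21.1
G1 X15.8 Y29.4
G1 X2.5 Y23.0
G1 X1.5 Y8.3
G1 X13.6 Y0.0
G1 X26.9 Y6.4
G1 X27.9 Y21.1
; layer 2
G0 Z17.3
G0 X27.9 Y21.1
G1 X15.8 Y29.4
G1 X2.5 Y23.0
G1 X1.5 Y8.3
G1 X13.6 Y0.0
G1 X26.9 Y6.4
G1 X27.9 Y21.1
; layer 3
G0 Z26.0
G0 X27.9 Y21.1
G1 X15.8 Y29.4
G1 X2.5 Y23.0
G1 X1.5 Y8.3
G1 X13.6 Y0.0
G1 X26.9 Y6.4
G1 X27.9 Y21.1
M2 ; end

The solid is a regular 6-sided prism (a cylinder approximated with 6 flat sides), circumscribed radius ≈ 14.7 mm, height ≈ 26 mm. Slicing at Δz = 8.7 mm — 3 equal slices spanning the solid's height, so layer i sits at z = i·h/3 — gives 3 non-empty perimeters. Each is a 6-segment closed polygon; G0 lifts to the layer z and rapids to the start vertex, then G1 traces the edges.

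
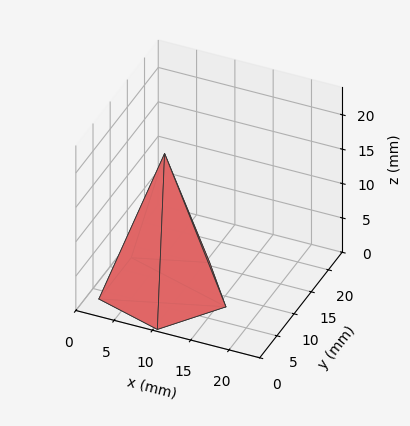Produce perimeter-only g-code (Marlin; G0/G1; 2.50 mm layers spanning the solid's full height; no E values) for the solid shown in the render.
Reading the render: the shape is a regular 5-sided pyramid, base circumscribed radius ≈ 8 mm, apex at z ≈ 20 mm (dimensions read to the nearest mm from the axis ticks). For the g-code, the solid's height is divided into equal slices at the stated Δz and each level perimeter traced with G1 moves after a G0 lift.

; perimeter-only toolpath
G21 ; units = mm
G90 ; absolute positioning
G28 ; home
; layer 1
G0 Z2.50
G0 X15.00 Y8.00
G1 X10.16 Y14.66
G1 X2.34 Y12.11
G1 X2.34 Y3.89
G1 X10.16 Y1.34
G1 X15.00 Y8.00
; layer 2
G0 Z5.00
G0 X14.00 Y8.00
G1 X9.85 Y13.71
G1 X3.15 Y11.52
G1 X3.15 Y4.47
G1 X9.85 Y2.29
G1 X14.00 Y8.00
; layer 3
G0 Z7.50
G0 X13.00 Y8.00
G1 X9.54 Y12.76
G1 X3.96 Y10.94
G1 X3.96 Y5.06
G1 X9.54 Y3.24
G1 X13.00 Y8.00
; layer 4
G0 Z10.00
G0 X12.00 Y8.00
G1 X9.23 Y11.80
G1 X4.76 Y10.35
G1 X4.76 Y5.65
G1 X9.23 Y4.20
G1 X12.00 Y8.00
; layer 5
G0 Z12.50
G0 X11.00 Y8.00
G1 X8.93 Y10.85
G1 X5.57 Y9.76
G1 X5.57 Y6.24
G1 X8.93 Y5.15
G1 X11.00 Y8.00
; layer 6
G0 Z15.00
G0 X10.00 Y8.00
G1 X8.62 Y9.90
G1 X6.38 Y9.18
G1 X6.38 Y6.83
G1 X8.62 Y6.10
G1 X10.00 Y8.00
; layer 7
G0 Z17.50
G0 X9.00 Y8.00
G1 X8.31 Y8.95
G1 X7.19 Y8.59
G1 X7.19 Y7.41
G1 X8.31 Y7.05
G1 X9.00 Y8.00
M2 ; end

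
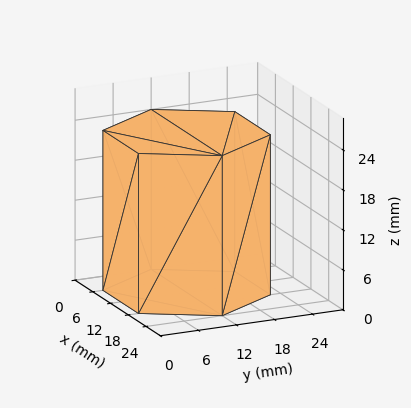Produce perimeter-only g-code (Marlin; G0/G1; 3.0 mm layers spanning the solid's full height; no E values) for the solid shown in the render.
Reading the render: the shape is a regular 6-sided prism (a cylinder approximated with 6 flat sides), circumscribed radius ≈ 12 mm, height ≈ 24 mm (dimensions read to the nearest mm from the axis ticks). For the g-code, the solid's height is divided into equal slices at the stated Δz and each level perimeter traced with G1 moves after a G0 lift.

; perimeter-only toolpath
G21 ; units = mm
G90 ; absolute positioning
G28 ; home
; layer 1
G0 Z3.0
G0 X24.0 Y12.0
G1 X18.0 Y22.4
G1 X6.0 Y22.4
G1 X0.0 Y12.0
G1 X6.0 Y1.6
G1 X18.0 Y1.6
G1 X24.0 Y12.0
; layer 2
G0 Z6.0
G0 X24.0 Y12.0
G1 X18.0 Y22.4
G1 X6.0 Y22.4
G1 X0.0 Y12.0
G1 X6.0 Y1.6
G1 X18.0 Y1.6
G1 X24.0 Y12.0
; layer 3
G0 Z9.0
G0 X24.0 Y12.0
G1 X18.0 Y22.4
G1 X6.0 Y22.4
G1 X0.0 Y12.0
G1 X6.0 Y1.6
G1 X18.0 Y1.6
G1 X24.0 Y12.0
; layer 4
G0 Z12.0
G0 X24.0 Y12.0
G1 X18.0 Y22.4
G1 X6.0 Y22.4
G1 X0.0 Y12.0
G1 X6.0 Y1.6
G1 X18.0 Y1.6
G1 X24.0 Y12.0
; layer 5
G0 Z15.0
G0 X24.0 Y12.0
G1 X18.0 Y22.4
G1 X6.0 Y22.4
G1 X0.0 Y12.0
G1 X6.0 Y1.6
G1 X18.0 Y1.6
G1 X24.0 Y12.0
; layer 6
G0 Z18.0
G0 X24.0 Y12.0
G1 X18.0 Y22.4
G1 X6.0 Y22.4
G1 X0.0 Y12.0
G1 X6.0 Y1.6
G1 X18.0 Y1.6
G1 X24.0 Y12.0
; layer 7
G0 Z21.0
G0 X24.0 Y12.0
G1 X18.0 Y22.4
G1 X6.0 Y22.4
G1 X0.0 Y12.0
G1 X6.0 Y1.6
G1 X18.0 Y1.6
G1 X24.0 Y12.0
; layer 8
G0 Z24.0
G0 X24.0 Y12.0
G1 X18.0 Y22.4
G1 X6.0 Y22.4
G1 X0.0 Y12.0
G1 X6.0 Y1.6
G1 X18.0 Y1.6
G1 X24.0 Y12.0
M2 ; end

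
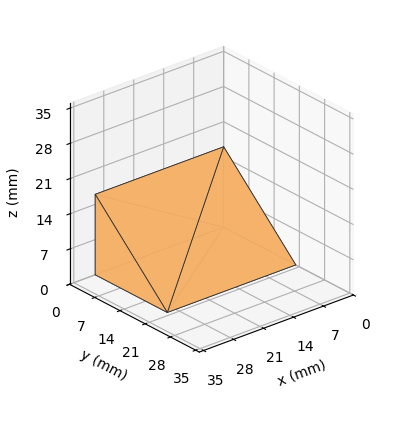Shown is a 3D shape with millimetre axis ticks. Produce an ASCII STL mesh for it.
Reading the render: the shape is a wedge (ramp): 30 × 20 mm base, rising to 16 mm along the y=0 edge and sloping linearly to z=0 at y=20 (dimensions read to the nearest mm from the axis ticks). For the STL, each face is triangulated and given an outward normal.

solid part
  facet normal 0.0000 0.0000 -1.0000
    outer loop
      vertex 30.000 20.000 0.000
      vertex 30.000 0.000 0.000
      vertex 0.000 0.000 0.000
    endloop
  endfacet
  facet normal 0.0000 0.0000 -1.0000
    outer loop
      vertex 0.000 20.000 0.000
      vertex 30.000 20.000 0.000
      vertex 0.000 0.000 0.000
    endloop
  endfacet
  facet normal 0.0000 -1.0000 0.0000
    outer loop
      vertex 0.000 0.000 0.000
      vertex 30.000 0.000 0.000
      vertex 30.000 0.000 16.000
    endloop
  endfacet
  facet normal 0.0000 -1.0000 0.0000
    outer loop
      vertex 0.000 0.000 0.000
      vertex 30.000 0.000 16.000
      vertex 0.000 0.000 16.000
    endloop
  endfacet
  facet normal 0.0000 0.6247 0.7809
    outer loop
      vertex 0.000 0.000 16.000
      vertex 30.000 0.000 16.000
      vertex 30.000 20.000 0.000
    endloop
  endfacet
  facet normal 0.0000 0.6247 0.7809
    outer loop
      vertex 0.000 0.000 16.000
      vertex 30.000 20.000 0.000
      vertex 0.000 20.000 0.000
    endloop
  endfacet
  facet normal -1.0000 0.0000 0.0000
    outer loop
      vertex 0.000 0.000 16.000
      vertex 0.000 20.000 0.000
      vertex 0.000 0.000 0.000
    endloop
  endfacet
  facet normal 1.0000 0.0000 0.0000
    outer loop
      vertex 30.000 0.000 0.000
      vertex 30.000 20.000 0.000
      vertex 30.000 0.000 16.000
    endloop
  endfacet
endsolid part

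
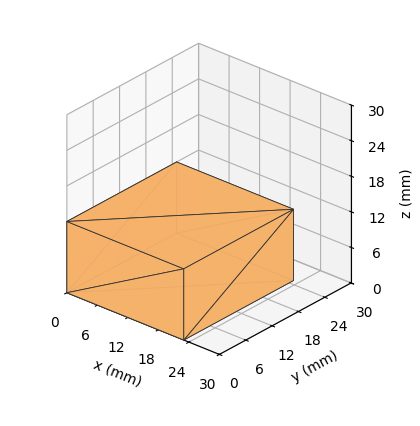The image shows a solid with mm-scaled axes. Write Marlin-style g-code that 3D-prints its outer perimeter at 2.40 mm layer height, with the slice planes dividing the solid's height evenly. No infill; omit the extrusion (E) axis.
Reading the render: the shape is a rectangular box, roughly 23 × 25 mm footprint and 12 mm tall (dimensions read to the nearest mm from the axis ticks). For the g-code, the solid's height is divided into equal slices at the stated Δz and each level perimeter traced with G1 moves after a G0 lift.

; perimeter-only toolpath
G21 ; units = mm
G90 ; absolute positioning
G28 ; home
; layer 1
G0 Z2.40
G0 X0.00 Y0.00
G1 X23.00 Y0.00
G1 X23.00 Y25.00
G1 X0.00 Y25.00
G1 X0.00 Y0.00
; layer 2
G0 Z4.80
G0 X0.00 Y0.00
G1 X23.00 Y0.00
G1 X23.00 Y25.00
G1 X0.00 Y25.00
G1 X0.00 Y0.00
; layer 3
G0 Z7.20
G0 X0.00 Y0.00
G1 X23.00 Y0.00
G1 X23.00 Y25.00
G1 X0.00 Y25.00
G1 X0.00 Y0.00
; layer 4
G0 Z9.60
G0 X0.00 Y0.00
G1 X23.00 Y0.00
G1 X23.00 Y25.00
G1 X0.00 Y25.00
G1 X0.00 Y0.00
; layer 5
G0 Z12.00
G0 X0.00 Y0.00
G1 X23.00 Y0.00
G1 X23.00 Y25.00
G1 X0.00 Y25.00
G1 X0.00 Y0.00
M2 ; end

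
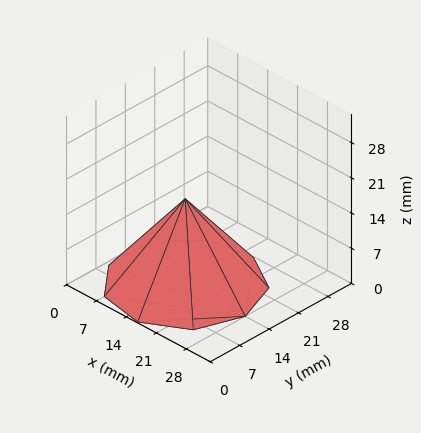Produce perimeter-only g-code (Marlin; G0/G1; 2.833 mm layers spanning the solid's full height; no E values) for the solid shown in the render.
Reading the render: the shape is a regular 9-sided pyramid, base circumscribed radius ≈ 14 mm, apex at z ≈ 17 mm (dimensions read to the nearest mm from the axis ticks). For the g-code, the solid's height is divided into equal slices at the stated Δz and each level perimeter traced with G1 moves after a G0 lift.

; perimeter-only toolpath
G21 ; units = mm
G90 ; absolute positioning
G28 ; home
; layer 1
G0 Z2.833
G0 X25.667 Y14.000
G1 X22.938 Y21.499
G1 X16.026 Y25.489
G1 X8.167 Y24.103
G1 X3.037 Y17.990
G1 X3.037 Y10.010
G1 X8.167 Y3.897
G1 X16.026 Y2.511
G1 X22.938 Y6.501
G1 X25.667 Y14.000
; layer 2
G0 Z5.667
G0 X23.333 Y14.000
G1 X21.150 Y19.999
G1 X15.621 Y23.191
G1 X9.333 Y22.083
G1 X5.229 Y17.192
G1 X5.229 Y10.808
G1 X9.333 Y5.917
G1 X15.621 Y4.809
G1 X21.150 Y8.001
G1 X23.333 Y14.000
; layer 3
G0 Z8.500
G0 X21.000 Y14.000
G1 X19.363 Y18.499
G1 X15.216 Y20.893
G1 X10.500 Y20.062
G1 X7.422 Y16.394
G1 X7.422 Y11.606
G1 X10.500 Y7.938
G1 X15.216 Y7.106
G1 X19.363 Y9.501
G1 X21.000 Y14.000
; layer 4
G0 Z11.333
G0 X18.667 Y14.000
G1 X17.575 Y17.000
G1 X14.810 Y18.596
G1 X11.667 Y18.041
G1 X9.615 Y15.596
G1 X9.615 Y12.404
G1 X11.667 Y9.959
G1 X14.810 Y9.404
G1 X17.575 Y11.000
G1 X18.667 Y14.000
; layer 5
G0 Z14.167
G0 X16.333 Y14.000
G1 X15.788 Y15.500
G1 X14.405 Y16.298
G1 X12.833 Y16.021
G1 X11.807 Y14.798
G1 X11.807 Y13.202
G1 X12.833 Y11.979
G1 X14.405 Y11.702
G1 X15.788 Y12.500
G1 X16.333 Y14.000
M2 ; end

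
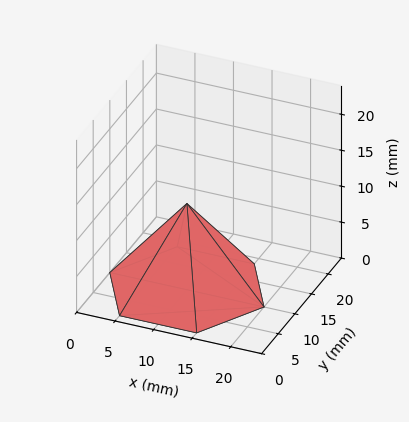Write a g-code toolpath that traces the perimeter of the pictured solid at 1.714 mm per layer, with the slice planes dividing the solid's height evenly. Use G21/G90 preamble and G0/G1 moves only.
Reading the render: the shape is a regular 6-sided pyramid, base circumscribed radius ≈ 10 mm, apex at z ≈ 12 mm (dimensions read to the nearest mm from the axis ticks). For the g-code, the solid's height is divided into equal slices at the stated Δz and each level perimeter traced with G1 moves after a G0 lift.

; perimeter-only toolpath
G21 ; units = mm
G90 ; absolute positioning
G28 ; home
; layer 1
G0 Z1.714
G0 X18.571 Y10.000
G1 X14.286 Y17.423
G1 X5.714 Y17.423
G1 X1.429 Y10.000
G1 X5.714 Y2.577
G1 X14.286 Y2.577
G1 X18.571 Y10.000
; layer 2
G0 Z3.429
G0 X17.143 Y10.000
G1 X13.571 Y16.186
G1 X6.429 Y16.186
G1 X2.857 Y10.000
G1 X6.429 Y3.814
G1 X13.571 Y3.814
G1 X17.143 Y10.000
; layer 3
G0 Z5.143
G0 X15.714 Y10.000
G1 X12.857 Y14.949
G1 X7.143 Y14.949
G1 X4.286 Y10.000
G1 X7.143 Y5.051
G1 X12.857 Y5.051
G1 X15.714 Y10.000
; layer 4
G0 Z6.857
G0 X14.286 Y10.000
G1 X12.143 Y13.711
G1 X7.857 Y13.711
G1 X5.714 Y10.000
G1 X7.857 Y6.289
G1 X12.143 Y6.289
G1 X14.286 Y10.000
; layer 5
G0 Z8.571
G0 X12.857 Y10.000
G1 X11.429 Y12.474
G1 X8.571 Y12.474
G1 X7.143 Y10.000
G1 X8.571 Y7.526
G1 X11.429 Y7.526
G1 X12.857 Y10.000
; layer 6
G0 Z10.286
G0 X11.429 Y10.000
G1 X10.714 Y11.237
G1 X9.286 Y11.237
G1 X8.571 Y10.000
G1 X9.286 Y8.763
G1 X10.714 Y8.763
G1 X11.429 Y10.000
M2 ; end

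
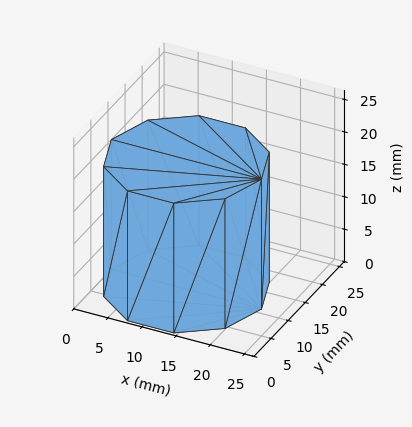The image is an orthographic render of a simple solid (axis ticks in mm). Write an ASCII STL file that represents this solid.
Reading the render: the shape is a regular 10-sided prism (a cylinder approximated with 10 flat sides), circumscribed radius ≈ 11 mm, height ≈ 20 mm (dimensions read to the nearest mm from the axis ticks). For the STL, each face is triangulated and given an outward normal.

solid part
  facet normal 0.0000 0.0000 -1.0000
    outer loop
      vertex 14.399 21.462 0.000
      vertex 19.899 17.466 0.000
      vertex 22.000 11.000 0.000
    endloop
  endfacet
  facet normal 0.0000 0.0000 -1.0000
    outer loop
      vertex 7.601 21.462 0.000
      vertex 14.399 21.462 0.000
      vertex 22.000 11.000 0.000
    endloop
  endfacet
  facet normal 0.0000 0.0000 -1.0000
    outer loop
      vertex 2.101 17.466 0.000
      vertex 7.601 21.462 0.000
      vertex 22.000 11.000 0.000
    endloop
  endfacet
  facet normal 0.0000 0.0000 -1.0000
    outer loop
      vertex 0.000 11.000 0.000
      vertex 2.101 17.466 0.000
      vertex 22.000 11.000 0.000
    endloop
  endfacet
  facet normal 0.0000 0.0000 -1.0000
    outer loop
      vertex 2.101 4.534 0.000
      vertex 0.000 11.000 0.000
      vertex 22.000 11.000 0.000
    endloop
  endfacet
  facet normal 0.0000 0.0000 -1.0000
    outer loop
      vertex 7.601 0.538 0.000
      vertex 2.101 4.534 0.000
      vertex 22.000 11.000 0.000
    endloop
  endfacet
  facet normal 0.0000 0.0000 -1.0000
    outer loop
      vertex 14.399 0.538 0.000
      vertex 7.601 0.538 0.000
      vertex 22.000 11.000 0.000
    endloop
  endfacet
  facet normal 0.0000 0.0000 -1.0000
    outer loop
      vertex 19.899 4.534 0.000
      vertex 14.399 0.538 0.000
      vertex 22.000 11.000 0.000
    endloop
  endfacet
  facet normal 0.0000 0.0000 1.0000
    outer loop
      vertex 22.000 11.000 20.000
      vertex 19.899 17.466 20.000
      vertex 14.399 21.462 20.000
    endloop
  endfacet
  facet normal 0.0000 0.0000 1.0000
    outer loop
      vertex 22.000 11.000 20.000
      vertex 14.399 21.462 20.000
      vertex 7.601 21.462 20.000
    endloop
  endfacet
  facet normal 0.0000 0.0000 1.0000
    outer loop
      vertex 22.000 11.000 20.000
      vertex 7.601 21.462 20.000
      vertex 2.101 17.466 20.000
    endloop
  endfacet
  facet normal 0.0000 0.0000 1.0000
    outer loop
      vertex 22.000 11.000 20.000
      vertex 2.101 17.466 20.000
      vertex 0.000 11.000 20.000
    endloop
  endfacet
  facet normal 0.0000 0.0000 1.0000
    outer loop
      vertex 22.000 11.000 20.000
      vertex 0.000 11.000 20.000
      vertex 2.101 4.534 20.000
    endloop
  endfacet
  facet normal 0.0000 0.0000 1.0000
    outer loop
      vertex 22.000 11.000 20.000
      vertex 2.101 4.534 20.000
      vertex 7.601 0.538 20.000
    endloop
  endfacet
  facet normal 0.0000 0.0000 1.0000
    outer loop
      vertex 22.000 11.000 20.000
      vertex 7.601 0.538 20.000
      vertex 14.399 0.538 20.000
    endloop
  endfacet
  facet normal 0.0000 0.0000 1.0000
    outer loop
      vertex 22.000 11.000 20.000
      vertex 14.399 0.538 20.000
      vertex 19.899 4.534 20.000
    endloop
  endfacet
  facet normal 0.9511 0.3090 0.0000
    outer loop
      vertex 22.000 11.000 0.000
      vertex 19.899 17.466 0.000
      vertex 19.899 17.466 20.000
    endloop
  endfacet
  facet normal 0.9511 0.3090 0.0000
    outer loop
      vertex 22.000 11.000 0.000
      vertex 19.899 17.466 20.000
      vertex 22.000 11.000 20.000
    endloop
  endfacet
  facet normal 0.5878 0.8090 0.0000
    outer loop
      vertex 19.899 17.466 0.000
      vertex 14.399 21.462 0.000
      vertex 14.399 21.462 20.000
    endloop
  endfacet
  facet normal 0.5878 0.8090 0.0000
    outer loop
      vertex 19.899 17.466 0.000
      vertex 14.399 21.462 20.000
      vertex 19.899 17.466 20.000
    endloop
  endfacet
  facet normal 0.0000 1.0000 0.0000
    outer loop
      vertex 14.399 21.462 0.000
      vertex 7.601 21.462 0.000
      vertex 7.601 21.462 20.000
    endloop
  endfacet
  facet normal 0.0000 1.0000 0.0000
    outer loop
      vertex 14.399 21.462 0.000
      vertex 7.601 21.462 20.000
      vertex 14.399 21.462 20.000
    endloop
  endfacet
  facet normal -0.5878 0.8090 0.0000
    outer loop
      vertex 7.601 21.462 0.000
      vertex 2.101 17.466 0.000
      vertex 2.101 17.466 20.000
    endloop
  endfacet
  facet normal -0.5878 0.8090 0.0000
    outer loop
      vertex 7.601 21.462 0.000
      vertex 2.101 17.466 20.000
      vertex 7.601 21.462 20.000
    endloop
  endfacet
  facet normal -0.9511 0.3090 0.0000
    outer loop
      vertex 2.101 17.466 0.000
      vertex 0.000 11.000 0.000
      vertex 0.000 11.000 20.000
    endloop
  endfacet
  facet normal -0.9511 0.3090 0.0000
    outer loop
      vertex 2.101 17.466 0.000
      vertex 0.000 11.000 20.000
      vertex 2.101 17.466 20.000
    endloop
  endfacet
  facet normal -0.9511 -0.3090 0.0000
    outer loop
      vertex 0.000 11.000 0.000
      vertex 2.101 4.534 0.000
      vertex 2.101 4.534 20.000
    endloop
  endfacet
  facet normal -0.9511 -0.3090 0.0000
    outer loop
      vertex 0.000 11.000 0.000
      vertex 2.101 4.534 20.000
      vertex 0.000 11.000 20.000
    endloop
  endfacet
  facet normal -0.5878 -0.8090 0.0000
    outer loop
      vertex 2.101 4.534 0.000
      vertex 7.601 0.538 0.000
      vertex 7.601 0.538 20.000
    endloop
  endfacet
  facet normal -0.5878 -0.8090 0.0000
    outer loop
      vertex 2.101 4.534 0.000
      vertex 7.601 0.538 20.000
      vertex 2.101 4.534 20.000
    endloop
  endfacet
  facet normal 0.0000 -1.0000 0.0000
    outer loop
      vertex 7.601 0.538 0.000
      vertex 14.399 0.538 0.000
      vertex 14.399 0.538 20.000
    endloop
  endfacet
  facet normal 0.0000 -1.0000 0.0000
    outer loop
      vertex 7.601 0.538 0.000
      vertex 14.399 0.538 20.000
      vertex 7.601 0.538 20.000
    endloop
  endfacet
  facet normal 0.5878 -0.8090 0.0000
    outer loop
      vertex 14.399 0.538 0.000
      vertex 19.899 4.534 0.000
      vertex 19.899 4.534 20.000
    endloop
  endfacet
  facet normal 0.5878 -0.8090 0.0000
    outer loop
      vertex 14.399 0.538 0.000
      vertex 19.899 4.534 20.000
      vertex 14.399 0.538 20.000
    endloop
  endfacet
  facet normal 0.9511 -0.3090 0.0000
    outer loop
      vertex 19.899 4.534 0.000
      vertex 22.000 11.000 0.000
      vertex 22.000 11.000 20.000
    endloop
  endfacet
  facet normal 0.9511 -0.3090 0.0000
    outer loop
      vertex 19.899 4.534 0.000
      vertex 22.000 11.000 20.000
      vertex 19.899 4.534 20.000
    endloop
  endfacet
endsolid part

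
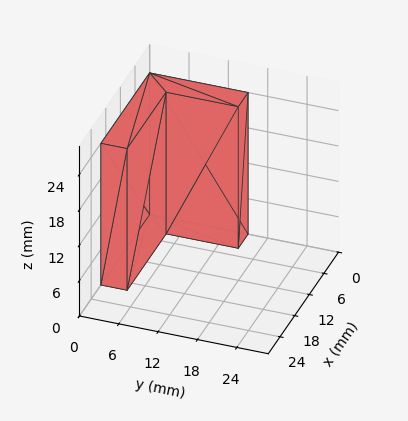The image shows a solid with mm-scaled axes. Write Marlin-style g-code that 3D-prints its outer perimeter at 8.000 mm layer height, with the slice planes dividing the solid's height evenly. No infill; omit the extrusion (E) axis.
Reading the render: the shape is an L-shaped prism: outer 20 × 15 mm, arm thicknesses ≈ 4 mm (horizontal) and 4 mm (vertical), extruded 24 mm in z (dimensions read to the nearest mm from the axis ticks). For the g-code, the solid's height is divided into equal slices at the stated Δz and each level perimeter traced with G1 moves after a G0 lift.

; perimeter-only toolpath
G21 ; units = mm
G90 ; absolute positioning
G28 ; home
; layer 1
G0 Z8.000
G0 X0.000 Y0.000
G1 X20.000 Y0.000
G1 X20.000 Y4.000
G1 X4.000 Y4.000
G1 X4.000 Y15.000
G1 X0.000 Y15.000
G1 X0.000 Y0.000
; layer 2
G0 Z16.000
G0 X0.000 Y0.000
G1 X20.000 Y0.000
G1 X20.000 Y4.000
G1 X4.000 Y4.000
G1 X4.000 Y15.000
G1 X0.000 Y15.000
G1 X0.000 Y0.000
; layer 3
G0 Z24.000
G0 X0.000 Y0.000
G1 X20.000 Y0.000
G1 X20.000 Y4.000
G1 X4.000 Y4.000
G1 X4.000 Y15.000
G1 X0.000 Y15.000
G1 X0.000 Y0.000
M2 ; end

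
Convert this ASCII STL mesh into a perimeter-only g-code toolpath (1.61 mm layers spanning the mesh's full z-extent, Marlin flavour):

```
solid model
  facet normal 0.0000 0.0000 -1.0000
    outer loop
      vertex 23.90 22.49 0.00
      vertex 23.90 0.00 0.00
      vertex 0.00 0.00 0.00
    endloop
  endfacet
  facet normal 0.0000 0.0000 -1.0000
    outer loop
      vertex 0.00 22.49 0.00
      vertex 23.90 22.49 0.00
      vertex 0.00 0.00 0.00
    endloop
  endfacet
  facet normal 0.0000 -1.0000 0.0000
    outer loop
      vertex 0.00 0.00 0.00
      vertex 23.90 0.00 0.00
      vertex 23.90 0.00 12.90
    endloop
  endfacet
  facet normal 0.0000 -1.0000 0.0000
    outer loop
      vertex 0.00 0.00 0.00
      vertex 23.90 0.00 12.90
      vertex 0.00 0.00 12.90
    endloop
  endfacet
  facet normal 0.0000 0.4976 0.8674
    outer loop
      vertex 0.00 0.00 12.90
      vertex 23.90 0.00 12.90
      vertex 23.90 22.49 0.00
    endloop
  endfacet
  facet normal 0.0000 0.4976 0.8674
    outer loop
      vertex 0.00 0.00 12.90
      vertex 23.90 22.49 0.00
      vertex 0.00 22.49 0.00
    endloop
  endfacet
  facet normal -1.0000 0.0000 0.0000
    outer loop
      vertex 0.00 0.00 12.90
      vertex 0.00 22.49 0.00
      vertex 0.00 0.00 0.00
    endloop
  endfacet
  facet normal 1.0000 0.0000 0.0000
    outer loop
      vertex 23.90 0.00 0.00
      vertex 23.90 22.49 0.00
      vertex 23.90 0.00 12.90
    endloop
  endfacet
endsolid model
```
; perimeter-only toolpath
G21 ; units = mm
G90 ; absolute positioning
G28 ; home
; layer 1
G0 Z1.61
G0 X0.00 Y0.00
G1 X23.90 Y0.00
G1 X23.90 Y19.68
G1 X0.00 Y19.68
G1 X0.00 Y0.00
; layer 2
G0 Z3.23
G0 X0.00 Y0.00
G1 X23.90 Y0.00
G1 X23.90 Y16.87
G1 X0.00 Y16.87
G1 X0.00 Y0.00
; layer 3
G0 Z4.84
G0 X0.00 Y0.00
G1 X23.90 Y0.00
G1 X23.90 Y14.06
G1 X0.00 Y14.06
G1 X0.00 Y0.00
; layer 4
G0 Z6.45
G0 X0.00 Y0.00
G1 X23.90 Y0.00
G1 X23.90 Y11.24
G1 X0.00 Y11.24
G1 X0.00 Y0.00
; layer 5
G0 Z8.06
G0 X0.00 Y0.00
G1 X23.90 Y0.00
G1 X23.90 Y8.43
G1 X0.00 Y8.43
G1 X0.00 Y0.00
; layer 6
G0 Z9.68
G0 X0.00 Y0.00
G1 X23.90 Y0.00
G1 X23.90 Y5.62
G1 X0.00 Y5.62
G1 X0.00 Y0.00
; layer 7
G0 Z11.29
G0 X0.00 Y0.00
G1 X23.90 Y0.00
G1 X23.90 Y2.81
G1 X0.00 Y2.81
G1 X0.00 Y0.00
M2 ; end

The solid is a wedge (ramp): 23.9 × 22.5 mm base, rising to 12.9 mm along the y=0 edge and sloping linearly to z=0 at y=22.5. Slicing at Δz = 1.61 mm — 8 equal slices spanning the solid's height, so layer i sits at z = i·h/8 — gives 7 non-empty perimeters. Each is a 4-segment closed polygon; G0 lifts to the layer z and rapids to the start vertex, then G1 traces the edges. The cross-section shrinks linearly with z (the slice at the apex is degenerate and omitted).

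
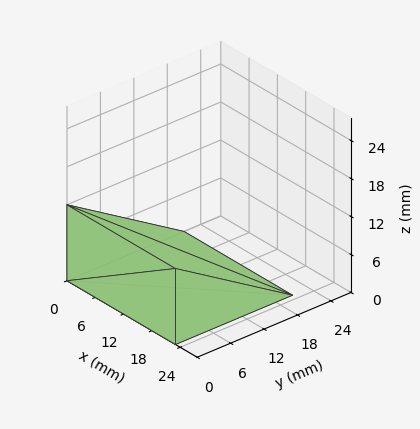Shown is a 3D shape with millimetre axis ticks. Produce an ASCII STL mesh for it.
Reading the render: the shape is a wedge (ramp): 23 × 21 mm base, rising to 12 mm along the y=0 edge and sloping linearly to z=0 at y=21 (dimensions read to the nearest mm from the axis ticks). For the STL, each face is triangulated and given an outward normal.

solid part
  facet normal 0.0000 0.0000 -1.0000
    outer loop
      vertex 23.0 21.0 0.0
      vertex 23.0 0.0 0.0
      vertex 0.0 0.0 0.0
    endloop
  endfacet
  facet normal 0.0000 0.0000 -1.0000
    outer loop
      vertex 0.0 21.0 0.0
      vertex 23.0 21.0 0.0
      vertex 0.0 0.0 0.0
    endloop
  endfacet
  facet normal 0.0000 -1.0000 0.0000
    outer loop
      vertex 0.0 0.0 0.0
      vertex 23.0 0.0 0.0
      vertex 23.0 0.0 12.0
    endloop
  endfacet
  facet normal 0.0000 -1.0000 0.0000
    outer loop
      vertex 0.0 0.0 0.0
      vertex 23.0 0.0 12.0
      vertex 0.0 0.0 12.0
    endloop
  endfacet
  facet normal 0.0000 0.4961 0.8682
    outer loop
      vertex 0.0 0.0 12.0
      vertex 23.0 0.0 12.0
      vertex 23.0 21.0 0.0
    endloop
  endfacet
  facet normal 0.0000 0.4961 0.8682
    outer loop
      vertex 0.0 0.0 12.0
      vertex 23.0 21.0 0.0
      vertex 0.0 21.0 0.0
    endloop
  endfacet
  facet normal -1.0000 0.0000 0.0000
    outer loop
      vertex 0.0 0.0 12.0
      vertex 0.0 21.0 0.0
      vertex 0.0 0.0 0.0
    endloop
  endfacet
  facet normal 1.0000 0.0000 0.0000
    outer loop
      vertex 23.0 0.0 0.0
      vertex 23.0 21.0 0.0
      vertex 23.0 0.0 12.0
    endloop
  endfacet
endsolid part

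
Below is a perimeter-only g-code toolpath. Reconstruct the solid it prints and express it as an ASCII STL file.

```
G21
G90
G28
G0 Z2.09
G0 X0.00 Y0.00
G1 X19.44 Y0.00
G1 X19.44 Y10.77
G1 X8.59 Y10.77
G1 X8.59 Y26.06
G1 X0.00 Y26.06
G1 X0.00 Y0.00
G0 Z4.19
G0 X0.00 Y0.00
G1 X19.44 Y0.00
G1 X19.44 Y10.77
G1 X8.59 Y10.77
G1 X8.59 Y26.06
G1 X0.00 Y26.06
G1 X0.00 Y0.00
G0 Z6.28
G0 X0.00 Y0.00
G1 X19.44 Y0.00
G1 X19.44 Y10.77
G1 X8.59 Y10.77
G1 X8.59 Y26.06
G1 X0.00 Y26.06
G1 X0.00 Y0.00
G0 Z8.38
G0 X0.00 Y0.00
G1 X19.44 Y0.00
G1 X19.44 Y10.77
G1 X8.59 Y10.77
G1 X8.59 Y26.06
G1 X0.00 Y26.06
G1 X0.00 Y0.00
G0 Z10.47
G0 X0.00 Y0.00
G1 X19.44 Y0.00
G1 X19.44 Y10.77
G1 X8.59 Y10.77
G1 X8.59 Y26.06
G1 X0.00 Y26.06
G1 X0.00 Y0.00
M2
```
solid part
  facet normal 0.0000 0.0000 -1.0000
    outer loop
      vertex 19.44 10.77 0.00
      vertex 19.44 0.00 0.00
      vertex 0.00 0.00 0.00
    endloop
  endfacet
  facet normal 0.0000 0.0000 -1.0000
    outer loop
      vertex 8.59 10.77 0.00
      vertex 19.44 10.77 0.00
      vertex 0.00 0.00 0.00
    endloop
  endfacet
  facet normal 0.0000 0.0000 -1.0000
    outer loop
      vertex 8.59 26.06 0.00
      vertex 8.59 10.77 0.00
      vertex 0.00 0.00 0.00
    endloop
  endfacet
  facet normal 0.0000 0.0000 -1.0000
    outer loop
      vertex 0.00 26.06 0.00
      vertex 8.59 26.06 0.00
      vertex 0.00 0.00 0.00
    endloop
  endfacet
  facet normal 0.0000 0.0000 1.0000
    outer loop
      vertex 0.00 0.00 10.47
      vertex 19.44 0.00 10.47
      vertex 19.44 10.77 10.47
    endloop
  endfacet
  facet normal 0.0000 0.0000 1.0000
    outer loop
      vertex 0.00 0.00 10.47
      vertex 19.44 10.77 10.47
      vertex 8.59 10.77 10.47
    endloop
  endfacet
  facet normal 0.0000 0.0000 1.0000
    outer loop
      vertex 0.00 0.00 10.47
      vertex 8.59 10.77 10.47
      vertex 8.59 26.06 10.47
    endloop
  endfacet
  facet normal 0.0000 0.0000 1.0000
    outer loop
      vertex 0.00 0.00 10.47
      vertex 8.59 26.06 10.47
      vertex 0.00 26.06 10.47
    endloop
  endfacet
  facet normal 0.0000 -1.0000 0.0000
    outer loop
      vertex 0.00 0.00 0.00
      vertex 19.44 0.00 0.00
      vertex 19.44 0.00 10.47
    endloop
  endfacet
  facet normal 0.0000 -1.0000 0.0000
    outer loop
      vertex 0.00 0.00 0.00
      vertex 19.44 0.00 10.47
      vertex 0.00 0.00 10.47
    endloop
  endfacet
  facet normal 1.0000 0.0000 0.0000
    outer loop
      vertex 19.44 0.00 0.00
      vertex 19.44 10.77 0.00
      vertex 19.44 10.77 10.47
    endloop
  endfacet
  facet normal 1.0000 0.0000 0.0000
    outer loop
      vertex 19.44 0.00 0.00
      vertex 19.44 10.77 10.47
      vertex 19.44 0.00 10.47
    endloop
  endfacet
  facet normal 0.0000 1.0000 0.0000
    outer loop
      vertex 19.44 10.77 0.00
      vertex 8.59 10.77 0.00
      vertex 8.59 10.77 10.47
    endloop
  endfacet
  facet normal 0.0000 1.0000 0.0000
    outer loop
      vertex 19.44 10.77 0.00
      vertex 8.59 10.77 10.47
      vertex 19.44 10.77 10.47
    endloop
  endfacet
  facet normal 1.0000 0.0000 0.0000
    outer loop
      vertex 8.59 10.77 0.00
      vertex 8.59 26.06 0.00
      vertex 8.59 26.06 10.47
    endloop
  endfacet
  facet normal 1.0000 0.0000 0.0000
    outer loop
      vertex 8.59 10.77 0.00
      vertex 8.59 26.06 10.47
      vertex 8.59 10.77 10.47
    endloop
  endfacet
  facet normal 0.0000 1.0000 0.0000
    outer loop
      vertex 8.59 26.06 0.00
      vertex 0.00 26.06 0.00
      vertex 0.00 26.06 10.47
    endloop
  endfacet
  facet normal 0.0000 1.0000 0.0000
    outer loop
      vertex 8.59 26.06 0.00
      vertex 0.00 26.06 10.47
      vertex 8.59 26.06 10.47
    endloop
  endfacet
  facet normal -1.0000 0.0000 0.0000
    outer loop
      vertex 0.00 26.06 0.00
      vertex 0.00 0.00 0.00
      vertex 0.00 0.00 10.47
    endloop
  endfacet
  facet normal -1.0000 0.0000 0.0000
    outer loop
      vertex 0.00 26.06 0.00
      vertex 0.00 0.00 10.47
      vertex 0.00 26.06 10.47
    endloop
  endfacet
endsolid part

The G0 Z moves step by Δz≈2.09 mm. Every layer's G1 loop is the same polygon, so the solid is a straight extrusion of it from z=0 to z≈10.5. Closing with flat bottom and top caps and triangulating gives 20 facets — an L-shaped prism: outer 19.4 × 26.1 mm, arm thicknesses ≈ 10.8 mm (horizontal) and 8.59 mm (vertical), extruded 10.5 mm in z.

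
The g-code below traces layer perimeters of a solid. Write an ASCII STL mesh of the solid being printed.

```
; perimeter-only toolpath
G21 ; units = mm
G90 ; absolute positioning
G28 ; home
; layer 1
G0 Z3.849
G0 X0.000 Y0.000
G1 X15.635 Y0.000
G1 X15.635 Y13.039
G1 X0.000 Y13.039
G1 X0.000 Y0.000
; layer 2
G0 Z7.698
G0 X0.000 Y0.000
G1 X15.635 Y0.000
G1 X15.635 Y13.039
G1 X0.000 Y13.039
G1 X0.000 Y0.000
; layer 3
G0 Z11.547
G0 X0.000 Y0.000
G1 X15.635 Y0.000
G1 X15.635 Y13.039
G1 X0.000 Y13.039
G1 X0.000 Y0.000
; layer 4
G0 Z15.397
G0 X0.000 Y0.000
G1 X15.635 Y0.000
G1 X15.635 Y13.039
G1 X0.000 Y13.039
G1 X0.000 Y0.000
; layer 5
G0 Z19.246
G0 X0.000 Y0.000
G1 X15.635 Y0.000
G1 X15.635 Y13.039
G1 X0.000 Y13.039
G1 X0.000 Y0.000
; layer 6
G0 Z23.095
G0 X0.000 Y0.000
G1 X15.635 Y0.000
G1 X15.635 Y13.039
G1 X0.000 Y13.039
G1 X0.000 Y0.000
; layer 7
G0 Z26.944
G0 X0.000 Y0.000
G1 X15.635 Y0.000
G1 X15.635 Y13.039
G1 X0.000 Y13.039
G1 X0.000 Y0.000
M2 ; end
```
solid part
  facet normal 0.0000 0.0000 -1.0000
    outer loop
      vertex 15.635 13.039 0.000
      vertex 15.635 0.000 0.000
      vertex 0.000 0.000 0.000
    endloop
  endfacet
  facet normal 0.0000 0.0000 -1.0000
    outer loop
      vertex 0.000 13.039 0.000
      vertex 15.635 13.039 0.000
      vertex 0.000 0.000 0.000
    endloop
  endfacet
  facet normal 0.0000 0.0000 1.0000
    outer loop
      vertex 0.000 0.000 26.944
      vertex 15.635 0.000 26.944
      vertex 15.635 13.039 26.944
    endloop
  endfacet
  facet normal 0.0000 0.0000 1.0000
    outer loop
      vertex 0.000 0.000 26.944
      vertex 15.635 13.039 26.944
      vertex 0.000 13.039 26.944
    endloop
  endfacet
  facet normal 0.0000 -1.0000 0.0000
    outer loop
      vertex 0.000 0.000 0.000
      vertex 15.635 0.000 0.000
      vertex 15.635 0.000 26.944
    endloop
  endfacet
  facet normal 0.0000 -1.0000 0.0000
    outer loop
      vertex 0.000 0.000 0.000
      vertex 15.635 0.000 26.944
      vertex 0.000 0.000 26.944
    endloop
  endfacet
  facet normal 0.0000 1.0000 0.0000
    outer loop
      vertex 15.635 13.039 26.944
      vertex 15.635 13.039 0.000
      vertex 0.000 13.039 0.000
    endloop
  endfacet
  facet normal 0.0000 1.0000 0.0000
    outer loop
      vertex 0.000 13.039 26.944
      vertex 15.635 13.039 26.944
      vertex 0.000 13.039 0.000
    endloop
  endfacet
  facet normal -1.0000 0.0000 0.0000
    outer loop
      vertex 0.000 13.039 26.944
      vertex 0.000 13.039 0.000
      vertex 0.000 0.000 0.000
    endloop
  endfacet
  facet normal -1.0000 0.0000 0.0000
    outer loop
      vertex 0.000 0.000 26.944
      vertex 0.000 13.039 26.944
      vertex 0.000 0.000 0.000
    endloop
  endfacet
  facet normal 1.0000 0.0000 0.0000
    outer loop
      vertex 15.635 0.000 0.000
      vertex 15.635 13.039 0.000
      vertex 15.635 13.039 26.944
    endloop
  endfacet
  facet normal 1.0000 0.0000 0.0000
    outer loop
      vertex 15.635 0.000 0.000
      vertex 15.635 13.039 26.944
      vertex 15.635 0.000 26.944
    endloop
  endfacet
endsolid part

The G0 Z moves step by Δz≈3.849 mm. Every layer's G1 loop is the same polygon, so the solid is a straight extrusion of it from z=0 to z≈26.9. Closing with flat bottom and top caps and triangulating gives 12 facets — a rectangular box, roughly 15.6 × 13 mm footprint and 26.9 mm tall.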